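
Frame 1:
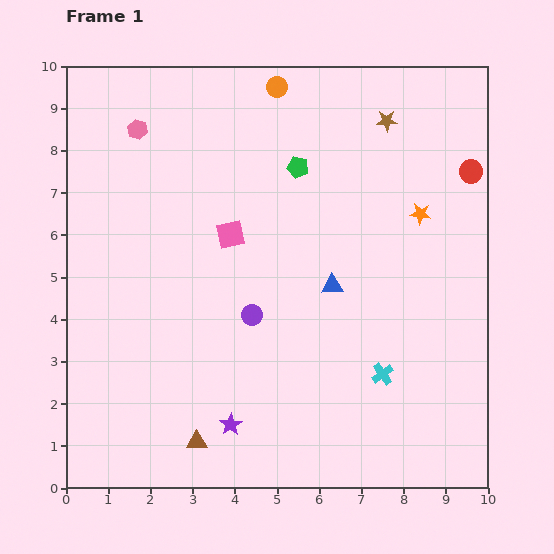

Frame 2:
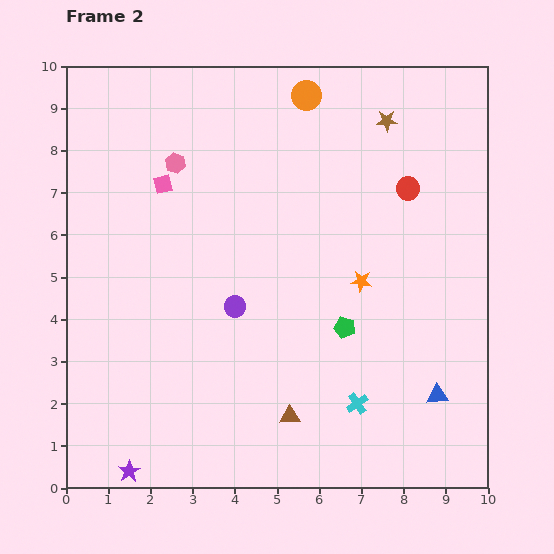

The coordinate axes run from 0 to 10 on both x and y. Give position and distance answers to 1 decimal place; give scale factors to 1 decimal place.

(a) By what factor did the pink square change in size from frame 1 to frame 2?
0.7×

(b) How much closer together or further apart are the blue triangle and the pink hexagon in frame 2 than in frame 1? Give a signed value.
+2.4

Distance in frame 1: 5.9. Distance in frame 2: 8.3.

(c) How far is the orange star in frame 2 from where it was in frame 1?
2.1

The orange star moved from (8.4, 6.5) to (7.0, 4.9), a distance of √(1.4² + 1.6²) ≈ 2.1.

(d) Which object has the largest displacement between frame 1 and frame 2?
the green pentagon

(moved 4.0; next 3.6)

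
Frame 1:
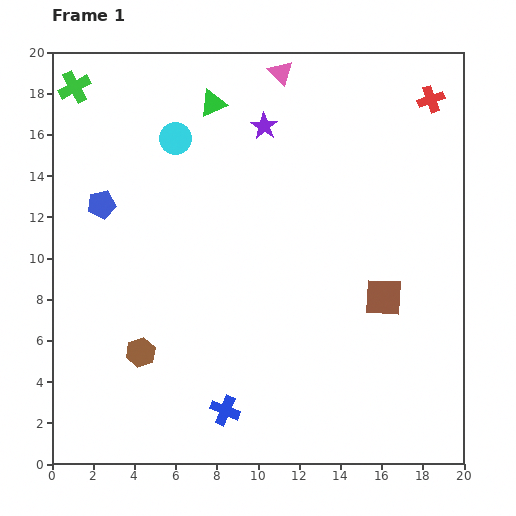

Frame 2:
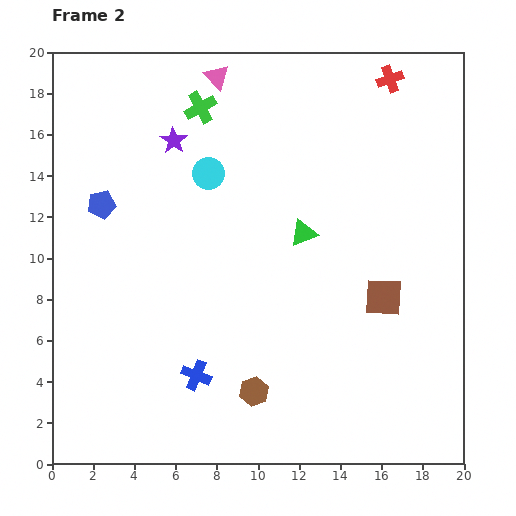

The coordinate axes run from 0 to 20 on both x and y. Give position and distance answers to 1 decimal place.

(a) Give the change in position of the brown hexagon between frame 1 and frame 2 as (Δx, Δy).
(5.5, -1.9)

The brown hexagon was at (4.3, 5.4) in frame 1 and (9.8, 3.5) in frame 2.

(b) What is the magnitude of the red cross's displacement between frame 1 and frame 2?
2.2

The red cross moved from (18.4, 17.7) to (16.4, 18.7), a distance of √(2.0² + 1.0²) ≈ 2.2.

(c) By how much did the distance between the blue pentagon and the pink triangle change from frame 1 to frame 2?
-2.4

Distance in frame 1: 10.8. Distance in frame 2: 8.4.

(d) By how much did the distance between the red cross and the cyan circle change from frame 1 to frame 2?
-2.6

Distance in frame 1: 12.5. Distance in frame 2: 9.9.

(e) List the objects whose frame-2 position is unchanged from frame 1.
the blue pentagon, the brown square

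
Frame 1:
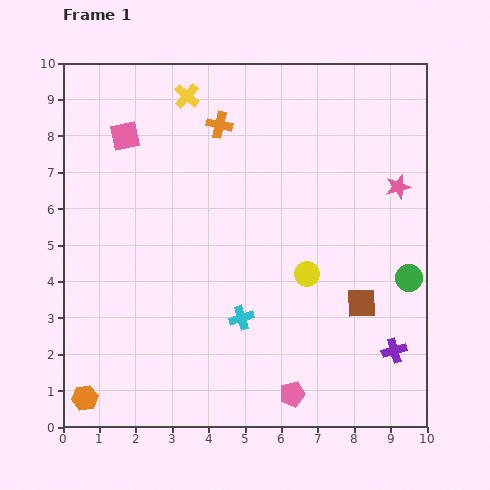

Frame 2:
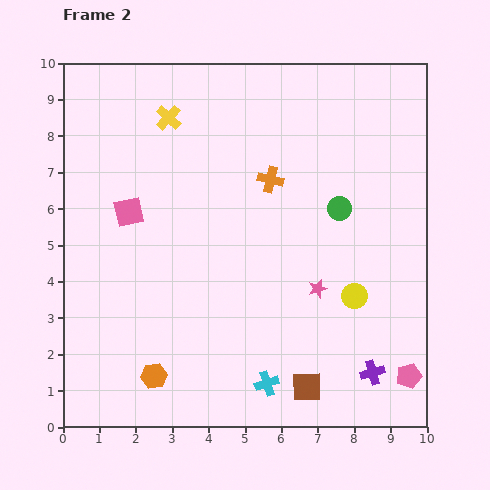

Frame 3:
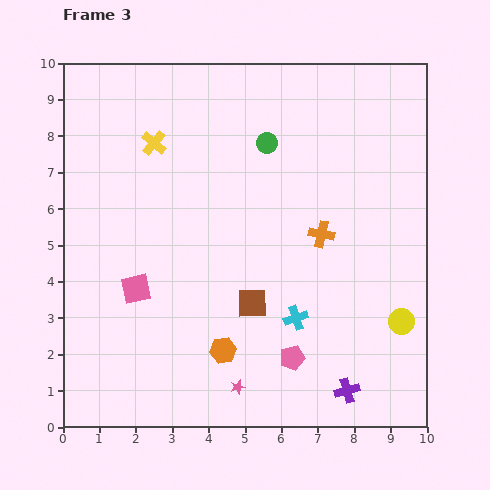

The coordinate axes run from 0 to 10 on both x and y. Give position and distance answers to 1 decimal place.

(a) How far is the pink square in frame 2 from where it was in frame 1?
2.1

The pink square moved from (1.7, 8.0) to (1.8, 5.9), a distance of √(0.1² + 2.1²) ≈ 2.1.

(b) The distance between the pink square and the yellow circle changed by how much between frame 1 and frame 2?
+0.3

Distance in frame 1: 6.3. Distance in frame 2: 6.6.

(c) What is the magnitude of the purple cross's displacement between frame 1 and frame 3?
1.7

The purple cross moved from (9.1, 2.1) to (7.8, 1.0), a distance of √(1.3² + 1.1²) ≈ 1.7.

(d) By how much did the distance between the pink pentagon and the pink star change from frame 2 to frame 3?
-1.8

Distance in frame 2: 3.5. Distance in frame 3: 1.7.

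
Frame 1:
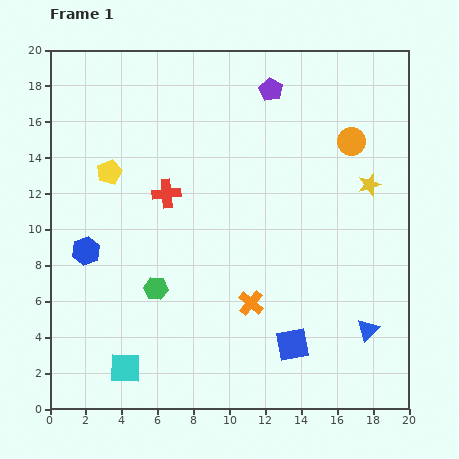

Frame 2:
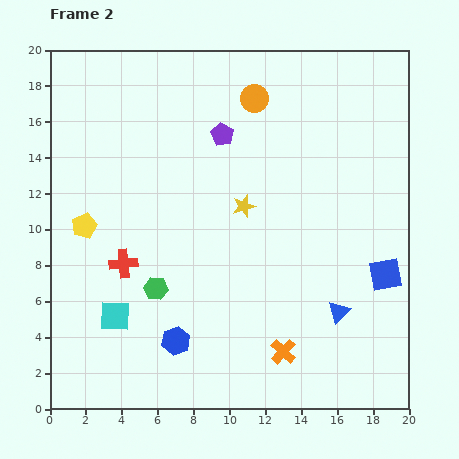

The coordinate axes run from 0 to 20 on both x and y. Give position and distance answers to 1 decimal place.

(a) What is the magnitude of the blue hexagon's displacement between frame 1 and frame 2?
7.1

The blue hexagon moved from (2.0, 8.8) to (7.0, 3.8), a distance of √(5.0² + 5.0²) ≈ 7.1.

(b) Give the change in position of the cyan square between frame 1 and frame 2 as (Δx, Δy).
(-0.6, 2.9)

The cyan square was at (4.2, 2.3) in frame 1 and (3.6, 5.2) in frame 2.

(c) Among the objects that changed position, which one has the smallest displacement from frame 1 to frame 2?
the blue triangle

(moved 1.9)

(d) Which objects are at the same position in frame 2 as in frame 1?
the green hexagon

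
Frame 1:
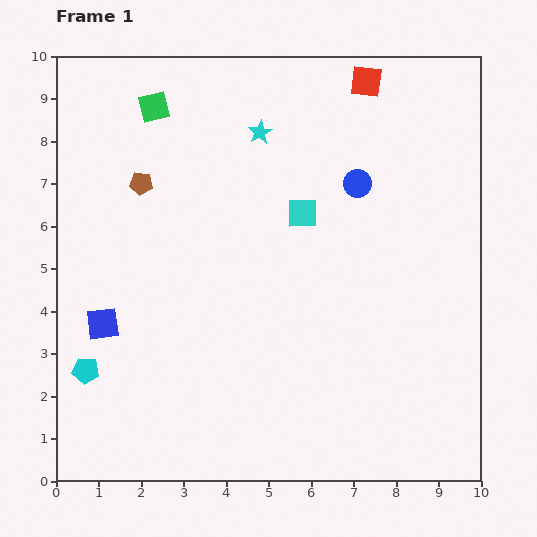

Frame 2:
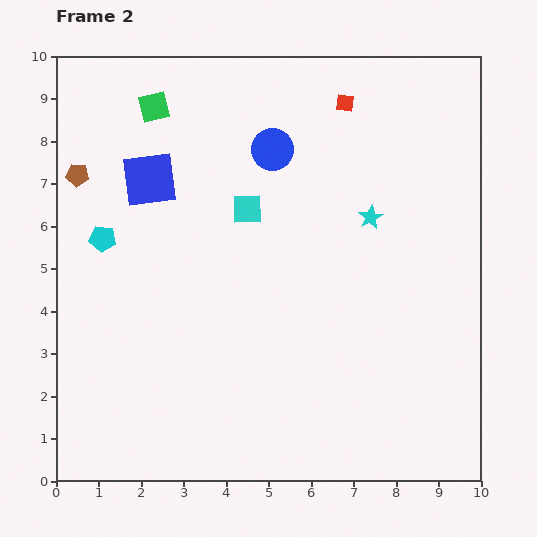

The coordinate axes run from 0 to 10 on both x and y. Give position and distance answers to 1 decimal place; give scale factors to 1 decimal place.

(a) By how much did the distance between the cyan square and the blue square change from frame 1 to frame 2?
-3.0

Distance in frame 1: 5.4. Distance in frame 2: 2.4.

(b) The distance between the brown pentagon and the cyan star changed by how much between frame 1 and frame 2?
+4.0

Distance in frame 1: 3.0. Distance in frame 2: 7.0.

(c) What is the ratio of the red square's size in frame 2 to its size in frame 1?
0.6×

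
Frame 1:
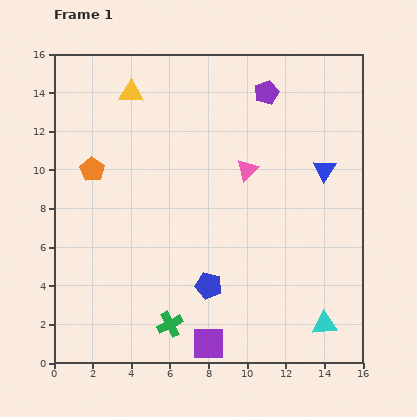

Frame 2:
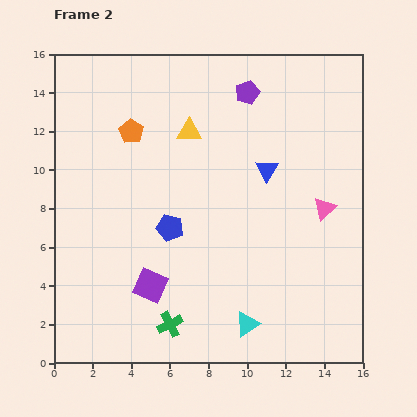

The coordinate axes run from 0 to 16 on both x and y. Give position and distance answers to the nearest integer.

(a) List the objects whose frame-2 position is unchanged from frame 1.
the green cross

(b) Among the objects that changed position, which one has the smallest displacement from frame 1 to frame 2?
the purple pentagon

(moved 1)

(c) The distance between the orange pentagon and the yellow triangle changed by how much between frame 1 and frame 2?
-1

Distance in frame 1: 4. Distance in frame 2: 3.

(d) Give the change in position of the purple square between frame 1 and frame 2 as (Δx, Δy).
(-3, 3)

The purple square was at (8, 1) in frame 1 and (5, 4) in frame 2.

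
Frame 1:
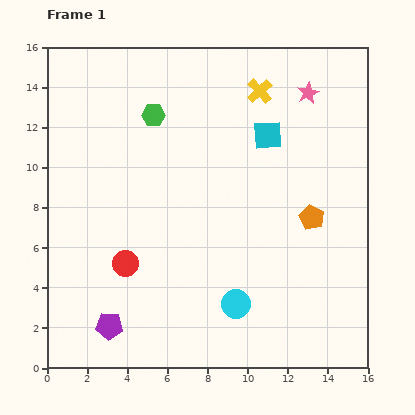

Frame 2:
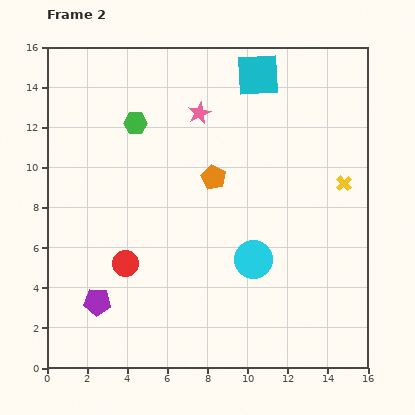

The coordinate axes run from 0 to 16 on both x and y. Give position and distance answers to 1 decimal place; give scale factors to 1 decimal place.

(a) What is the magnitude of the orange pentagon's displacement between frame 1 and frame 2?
5.3

The orange pentagon moved from (13.2, 7.5) to (8.3, 9.5), a distance of √(4.9² + 2.0²) ≈ 5.3.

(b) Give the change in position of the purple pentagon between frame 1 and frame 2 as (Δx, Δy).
(-0.6, 1.2)

The purple pentagon was at (3.1, 2.1) in frame 1 and (2.5, 3.3) in frame 2.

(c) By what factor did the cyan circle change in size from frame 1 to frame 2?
1.3×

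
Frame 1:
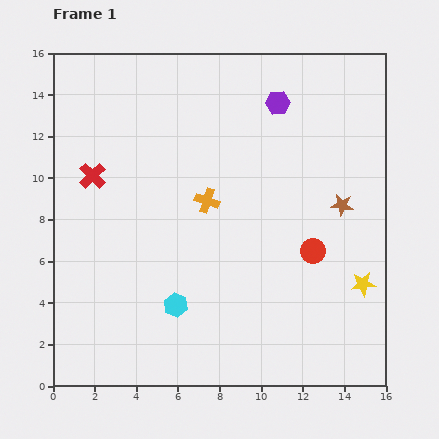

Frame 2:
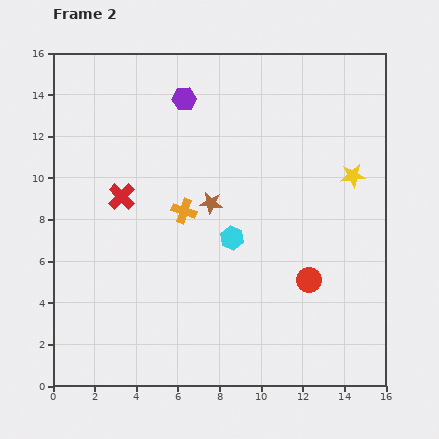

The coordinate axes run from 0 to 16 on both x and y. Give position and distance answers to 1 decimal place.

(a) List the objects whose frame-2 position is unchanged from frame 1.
none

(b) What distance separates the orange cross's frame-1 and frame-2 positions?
1.2

The orange cross moved from (7.4, 8.9) to (6.3, 8.4), a distance of √(1.1² + 0.5²) ≈ 1.2.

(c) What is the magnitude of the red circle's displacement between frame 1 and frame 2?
1.4

The red circle moved from (12.5, 6.5) to (12.3, 5.1), a distance of √(0.2² + 1.4²) ≈ 1.4.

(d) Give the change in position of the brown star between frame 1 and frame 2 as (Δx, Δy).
(-6.3, 0.1)

The brown star was at (13.9, 8.7) in frame 1 and (7.6, 8.8) in frame 2.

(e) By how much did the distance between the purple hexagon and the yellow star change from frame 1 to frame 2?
-0.7

Distance in frame 1: 9.6. Distance in frame 2: 8.9.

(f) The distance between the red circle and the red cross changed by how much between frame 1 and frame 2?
-1.4

Distance in frame 1: 11.2. Distance in frame 2: 9.8.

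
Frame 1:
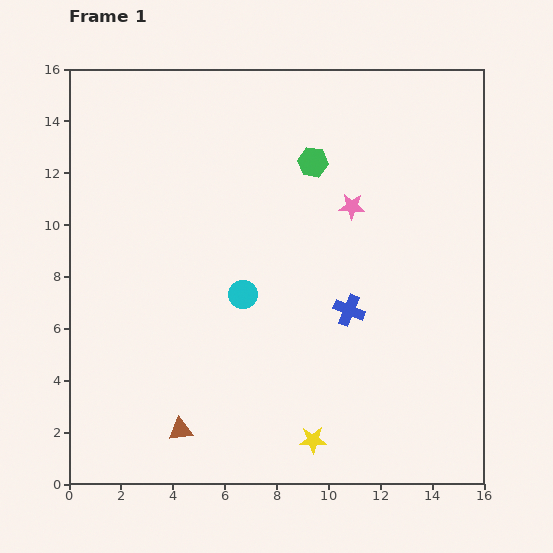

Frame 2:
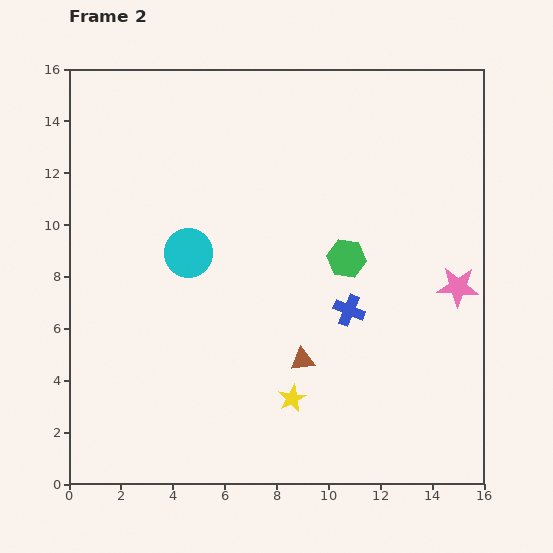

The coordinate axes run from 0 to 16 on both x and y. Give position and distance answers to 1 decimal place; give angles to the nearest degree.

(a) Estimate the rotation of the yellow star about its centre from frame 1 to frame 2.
26° counter-clockwise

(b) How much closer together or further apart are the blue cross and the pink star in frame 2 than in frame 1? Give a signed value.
+0.3

Distance in frame 1: 4.0. Distance in frame 2: 4.3.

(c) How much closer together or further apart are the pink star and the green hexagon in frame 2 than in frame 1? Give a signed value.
+2.1

Distance in frame 1: 2.3. Distance in frame 2: 4.4.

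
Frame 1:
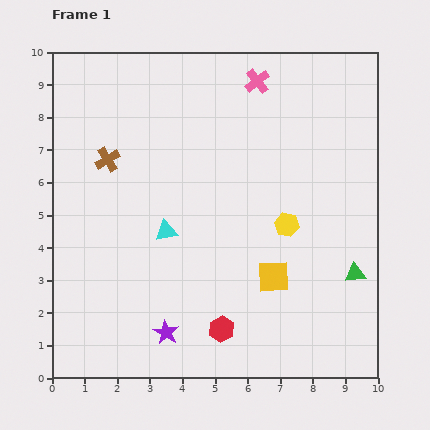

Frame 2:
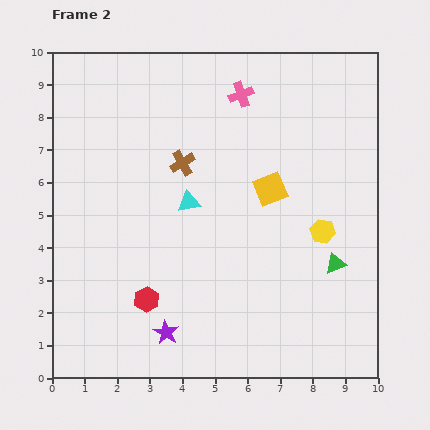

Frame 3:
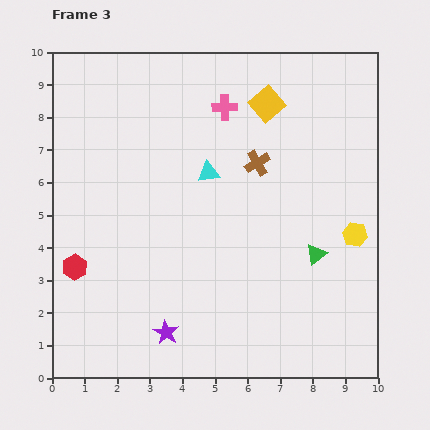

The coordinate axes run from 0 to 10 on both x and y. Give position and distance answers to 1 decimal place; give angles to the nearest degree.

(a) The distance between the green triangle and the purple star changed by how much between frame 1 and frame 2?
-0.5

Distance in frame 1: 6.1. Distance in frame 2: 5.6.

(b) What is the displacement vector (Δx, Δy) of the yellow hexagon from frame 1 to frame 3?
(2.1, -0.3)

The yellow hexagon was at (7.2, 4.7) in frame 1 and (9.3, 4.4) in frame 3.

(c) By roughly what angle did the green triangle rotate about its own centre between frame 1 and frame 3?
31° counter-clockwise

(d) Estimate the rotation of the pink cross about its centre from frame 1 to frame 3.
37° clockwise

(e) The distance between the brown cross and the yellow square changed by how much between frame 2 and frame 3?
-1.0

Distance in frame 2: 2.8. Distance in frame 3: 1.8.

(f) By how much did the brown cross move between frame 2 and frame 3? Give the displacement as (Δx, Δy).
(2.3, 0.0)

The brown cross was at (4.0, 6.6) in frame 2 and (6.3, 6.6) in frame 3.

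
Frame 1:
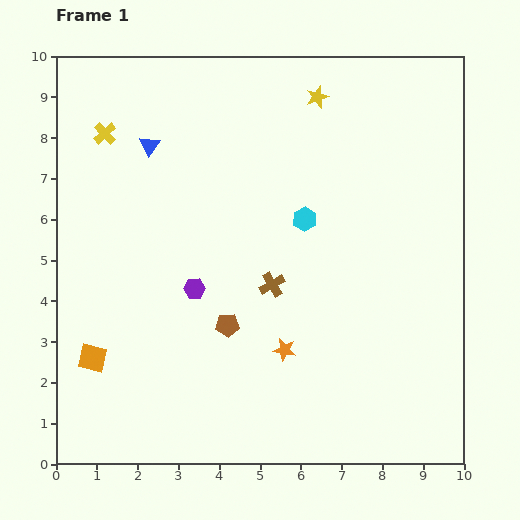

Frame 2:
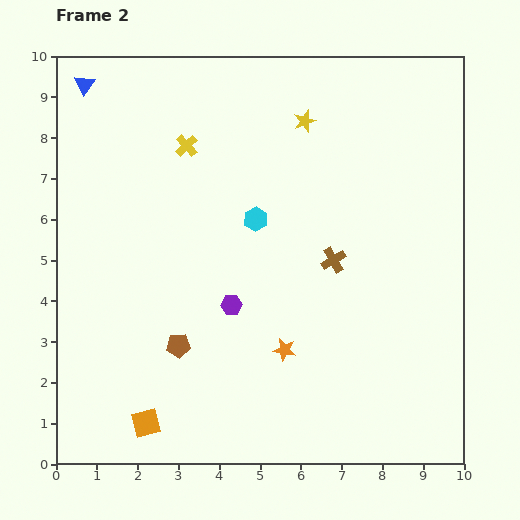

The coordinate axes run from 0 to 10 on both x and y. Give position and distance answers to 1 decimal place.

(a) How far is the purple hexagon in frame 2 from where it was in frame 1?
1.0

The purple hexagon moved from (3.4, 4.3) to (4.3, 3.9), a distance of √(0.9² + 0.4²) ≈ 1.0.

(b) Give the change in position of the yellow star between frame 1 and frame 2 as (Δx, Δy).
(-0.3, -0.6)

The yellow star was at (6.4, 9.0) in frame 1 and (6.1, 8.4) in frame 2.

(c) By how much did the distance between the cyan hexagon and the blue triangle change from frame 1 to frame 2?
+1.1

Distance in frame 1: 4.2. Distance in frame 2: 5.3.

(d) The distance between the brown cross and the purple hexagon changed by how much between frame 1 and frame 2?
+0.8

Distance in frame 1: 1.9. Distance in frame 2: 2.7.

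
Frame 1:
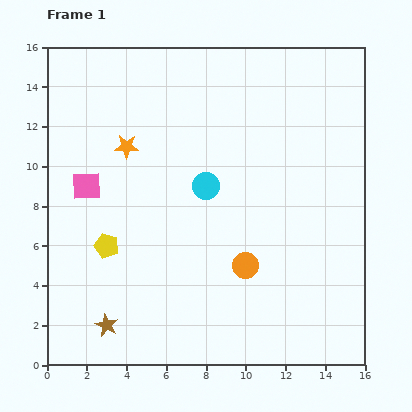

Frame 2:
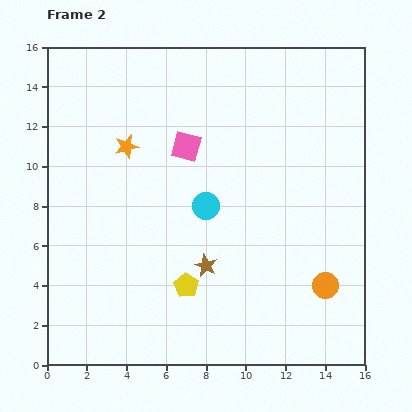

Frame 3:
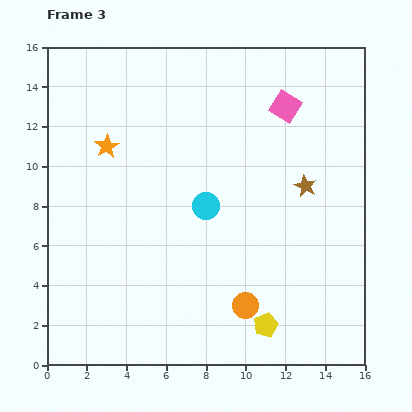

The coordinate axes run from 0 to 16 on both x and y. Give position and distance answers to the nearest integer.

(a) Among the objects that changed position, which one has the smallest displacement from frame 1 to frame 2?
the cyan circle

(moved 1)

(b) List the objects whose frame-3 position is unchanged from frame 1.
none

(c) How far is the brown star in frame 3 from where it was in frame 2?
6

The brown star moved from (8, 5) to (13, 9), a distance of √(5² + 4²) ≈ 6.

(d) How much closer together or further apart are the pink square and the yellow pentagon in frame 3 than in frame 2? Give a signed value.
+4

Distance in frame 2: 7. Distance in frame 3: 11.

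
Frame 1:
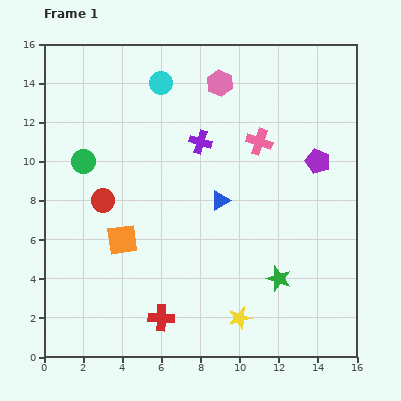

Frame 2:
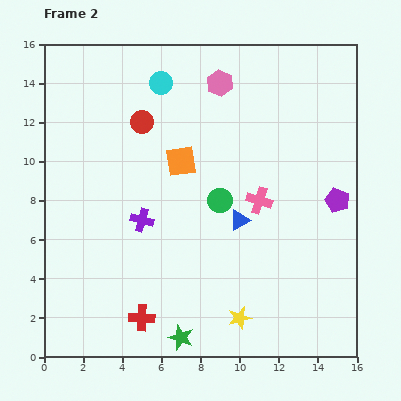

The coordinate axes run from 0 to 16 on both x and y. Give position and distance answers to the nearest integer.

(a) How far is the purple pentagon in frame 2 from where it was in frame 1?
2

The purple pentagon moved from (14, 10) to (15, 8), a distance of √(1² + 2²) ≈ 2.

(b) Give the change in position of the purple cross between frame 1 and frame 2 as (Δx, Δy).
(-3, -4)

The purple cross was at (8, 11) in frame 1 and (5, 7) in frame 2.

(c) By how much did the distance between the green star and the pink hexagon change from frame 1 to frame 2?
+3

Distance in frame 1: 10. Distance in frame 2: 13.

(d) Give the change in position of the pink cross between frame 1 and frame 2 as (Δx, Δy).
(0, -3)

The pink cross was at (11, 11) in frame 1 and (11, 8) in frame 2.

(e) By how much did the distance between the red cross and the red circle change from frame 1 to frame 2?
+3

Distance in frame 1: 7. Distance in frame 2: 10.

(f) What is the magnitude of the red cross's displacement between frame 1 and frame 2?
1

The red cross moved from (6, 2) to (5, 2), a distance of √(1² + 0²) ≈ 1.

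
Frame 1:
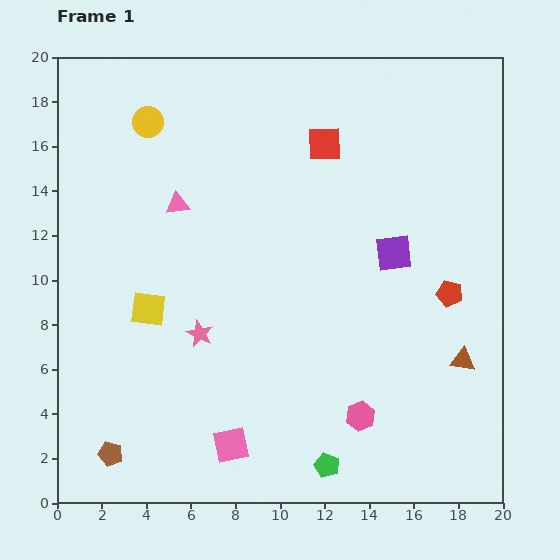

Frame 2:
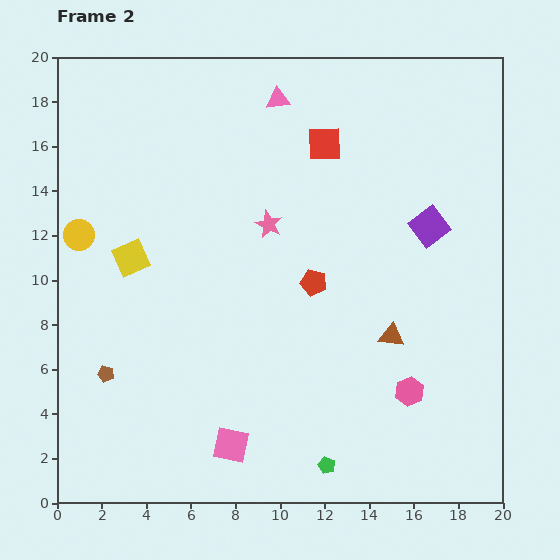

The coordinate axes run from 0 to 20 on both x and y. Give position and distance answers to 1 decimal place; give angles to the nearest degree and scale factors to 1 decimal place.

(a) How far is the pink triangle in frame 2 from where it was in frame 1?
6.5

The pink triangle moved from (5.4, 13.4) to (9.9, 18.1), a distance of √(4.5² + 4.7²) ≈ 6.5.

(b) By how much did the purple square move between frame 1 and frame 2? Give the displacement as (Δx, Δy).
(1.6, 1.2)

The purple square was at (15.1, 11.2) in frame 1 and (16.7, 12.4) in frame 2.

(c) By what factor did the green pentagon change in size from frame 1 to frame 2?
0.7×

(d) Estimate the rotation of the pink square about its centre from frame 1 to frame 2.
24° clockwise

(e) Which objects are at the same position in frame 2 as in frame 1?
the red square, the pink square, the green pentagon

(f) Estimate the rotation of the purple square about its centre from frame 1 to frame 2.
30° counter-clockwise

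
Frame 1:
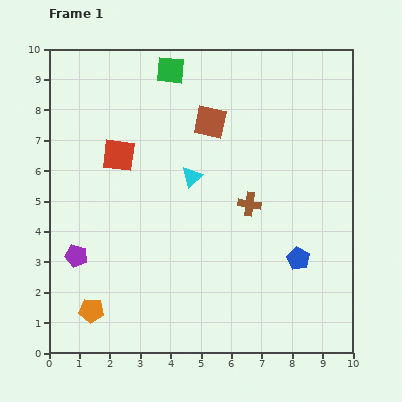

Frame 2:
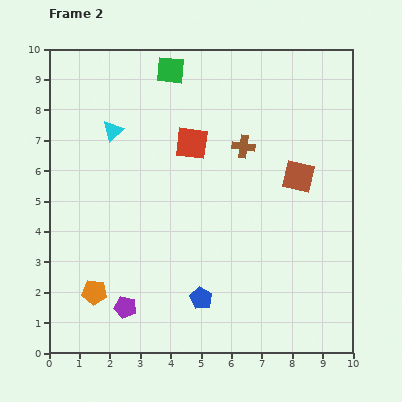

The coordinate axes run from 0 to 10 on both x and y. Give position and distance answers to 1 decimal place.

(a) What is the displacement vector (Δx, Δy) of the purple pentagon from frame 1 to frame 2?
(1.6, -1.7)

The purple pentagon was at (0.9, 3.2) in frame 1 and (2.5, 1.5) in frame 2.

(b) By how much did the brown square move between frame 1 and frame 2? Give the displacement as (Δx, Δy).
(2.9, -1.8)

The brown square was at (5.3, 7.6) in frame 1 and (8.2, 5.8) in frame 2.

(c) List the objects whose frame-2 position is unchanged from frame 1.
the green square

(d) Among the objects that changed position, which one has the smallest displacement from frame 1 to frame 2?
the orange pentagon

(moved 0.6)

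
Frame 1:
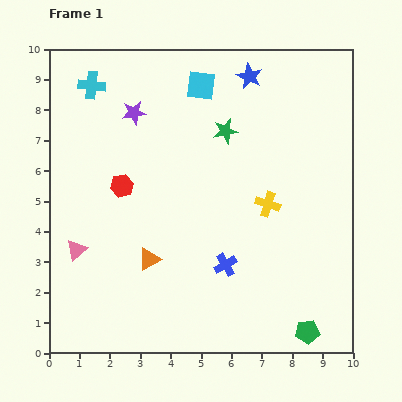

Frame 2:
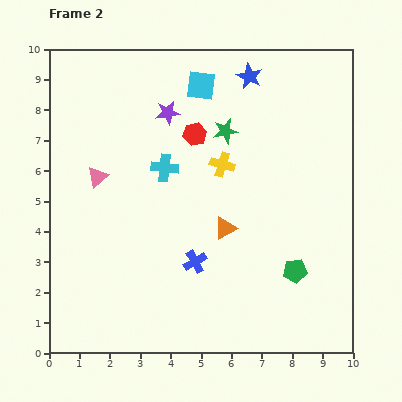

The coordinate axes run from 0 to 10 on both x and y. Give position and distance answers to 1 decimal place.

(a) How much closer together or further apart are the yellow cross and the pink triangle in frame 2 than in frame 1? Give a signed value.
-2.4

Distance in frame 1: 6.5. Distance in frame 2: 4.1.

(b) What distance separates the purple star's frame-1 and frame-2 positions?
1.1

The purple star moved from (2.8, 7.9) to (3.9, 7.9), a distance of √(1.1² + 0.0²) ≈ 1.1.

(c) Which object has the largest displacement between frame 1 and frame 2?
the cyan cross

(moved 3.6; next 2.9)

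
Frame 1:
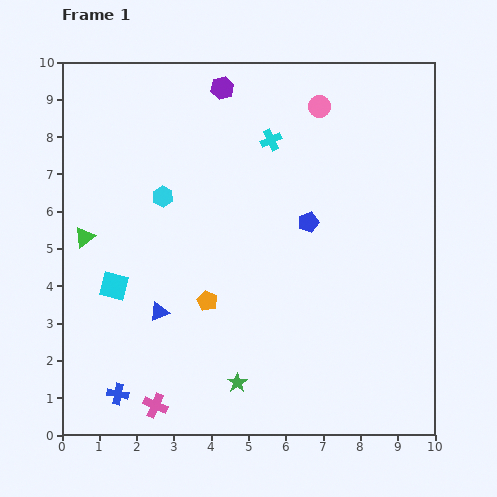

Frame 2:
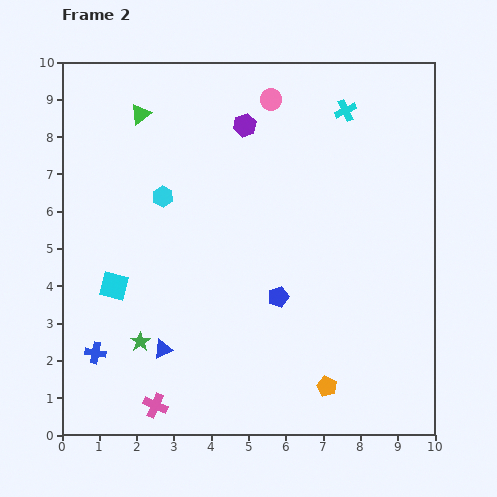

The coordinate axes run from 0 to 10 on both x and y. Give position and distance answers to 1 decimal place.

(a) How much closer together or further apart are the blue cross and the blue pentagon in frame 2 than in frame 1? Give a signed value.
-1.8

Distance in frame 1: 6.9. Distance in frame 2: 5.1.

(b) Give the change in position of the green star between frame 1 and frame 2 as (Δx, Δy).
(-2.6, 1.1)

The green star was at (4.7, 1.4) in frame 1 and (2.1, 2.5) in frame 2.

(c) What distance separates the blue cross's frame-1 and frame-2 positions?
1.3

The blue cross moved from (1.5, 1.1) to (0.9, 2.2), a distance of √(0.6² + 1.1²) ≈ 1.3.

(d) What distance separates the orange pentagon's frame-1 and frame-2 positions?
3.9

The orange pentagon moved from (3.9, 3.6) to (7.1, 1.3), a distance of √(3.2² + 2.3²) ≈ 3.9.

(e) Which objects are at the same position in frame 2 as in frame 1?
the cyan square, the pink cross, the cyan hexagon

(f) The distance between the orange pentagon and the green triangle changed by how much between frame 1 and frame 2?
+5.1

Distance in frame 1: 3.7. Distance in frame 2: 8.8.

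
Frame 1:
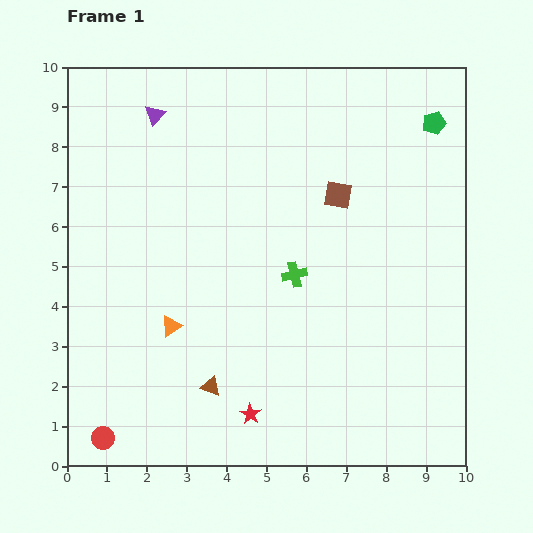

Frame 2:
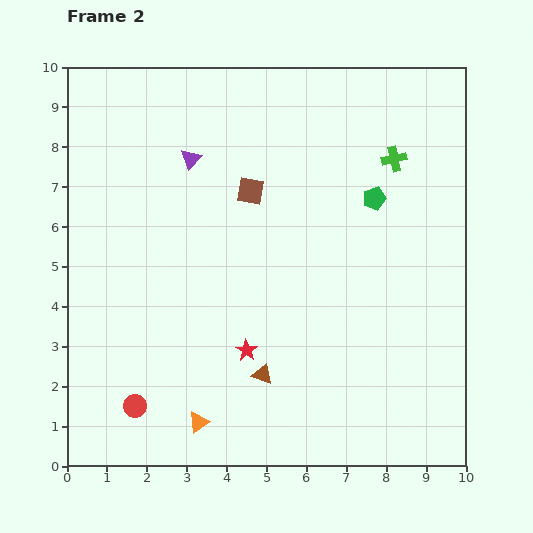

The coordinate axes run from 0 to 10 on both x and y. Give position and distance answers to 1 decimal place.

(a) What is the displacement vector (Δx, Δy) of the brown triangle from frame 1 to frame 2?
(1.3, 0.3)

The brown triangle was at (3.6, 2.0) in frame 1 and (4.9, 2.3) in frame 2.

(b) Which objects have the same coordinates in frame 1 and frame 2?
none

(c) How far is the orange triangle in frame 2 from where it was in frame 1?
2.5

The orange triangle moved from (2.6, 3.5) to (3.3, 1.1), a distance of √(0.7² + 2.4²) ≈ 2.5.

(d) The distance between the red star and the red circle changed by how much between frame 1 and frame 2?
-0.6

Distance in frame 1: 3.7. Distance in frame 2: 3.1.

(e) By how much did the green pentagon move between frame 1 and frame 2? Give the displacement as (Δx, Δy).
(-1.5, -1.9)

The green pentagon was at (9.2, 8.6) in frame 1 and (7.7, 6.7) in frame 2.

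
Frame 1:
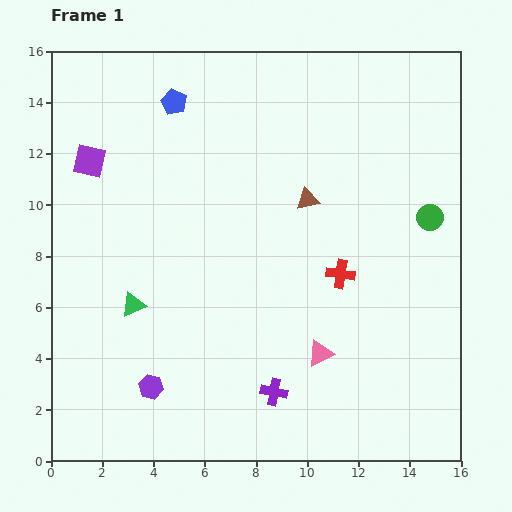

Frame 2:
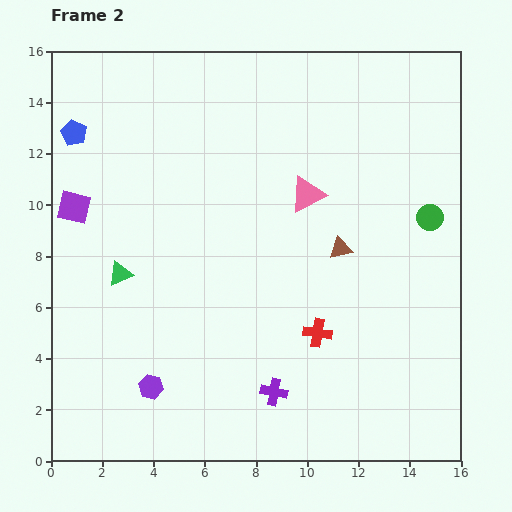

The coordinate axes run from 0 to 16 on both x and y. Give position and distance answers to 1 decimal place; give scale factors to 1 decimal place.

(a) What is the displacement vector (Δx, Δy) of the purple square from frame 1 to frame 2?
(-0.6, -1.8)

The purple square was at (1.5, 11.7) in frame 1 and (0.9, 9.9) in frame 2.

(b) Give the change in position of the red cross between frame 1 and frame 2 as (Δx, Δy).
(-0.9, -2.3)

The red cross was at (11.3, 7.3) in frame 1 and (10.4, 5.0) in frame 2.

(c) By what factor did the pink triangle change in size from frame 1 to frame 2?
1.4×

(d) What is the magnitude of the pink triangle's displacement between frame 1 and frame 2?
6.2

The pink triangle moved from (10.5, 4.2) to (10.0, 10.4), a distance of √(0.5² + 6.2²) ≈ 6.2.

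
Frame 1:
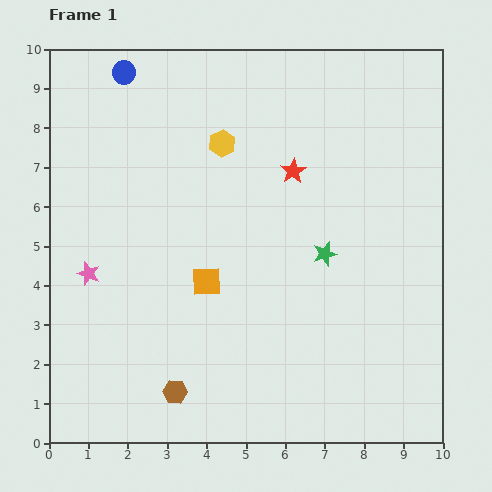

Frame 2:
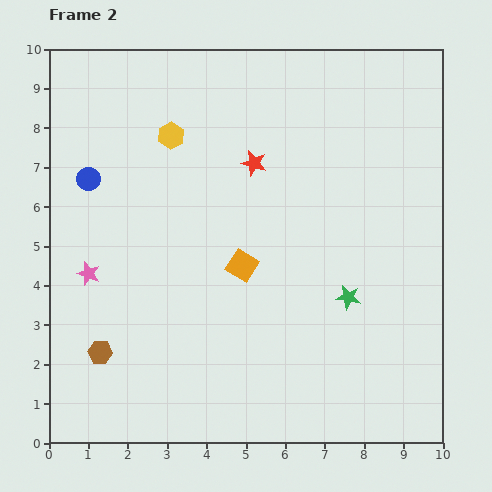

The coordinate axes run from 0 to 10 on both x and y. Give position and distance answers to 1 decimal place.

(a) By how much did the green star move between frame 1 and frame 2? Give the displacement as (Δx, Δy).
(0.6, -1.1)

The green star was at (7.0, 4.8) in frame 1 and (7.6, 3.7) in frame 2.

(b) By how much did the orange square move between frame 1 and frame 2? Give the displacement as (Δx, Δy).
(0.9, 0.4)

The orange square was at (4.0, 4.1) in frame 1 and (4.9, 4.5) in frame 2.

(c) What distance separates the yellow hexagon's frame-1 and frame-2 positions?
1.3

The yellow hexagon moved from (4.4, 7.6) to (3.1, 7.8), a distance of √(1.3² + 0.2²) ≈ 1.3.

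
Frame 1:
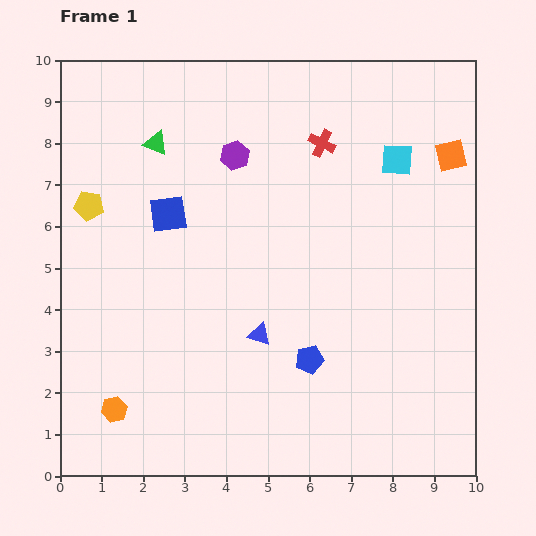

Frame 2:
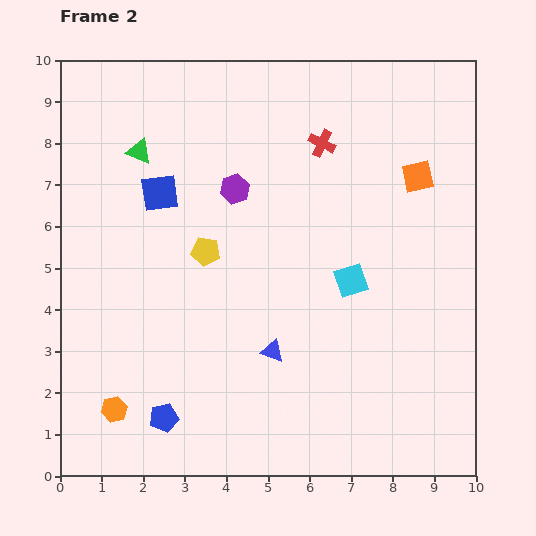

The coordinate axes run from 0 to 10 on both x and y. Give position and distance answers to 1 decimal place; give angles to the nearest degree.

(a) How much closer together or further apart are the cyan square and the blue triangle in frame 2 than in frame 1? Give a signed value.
-2.8

Distance in frame 1: 5.3. Distance in frame 2: 2.5.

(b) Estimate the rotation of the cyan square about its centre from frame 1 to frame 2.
21° counter-clockwise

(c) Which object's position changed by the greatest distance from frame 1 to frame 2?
the blue pentagon

(moved 3.8; next 3.1)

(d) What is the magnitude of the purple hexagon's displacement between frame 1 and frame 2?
0.8

The purple hexagon moved from (4.2, 7.7) to (4.2, 6.9), a distance of √(0.0² + 0.8²) ≈ 0.8.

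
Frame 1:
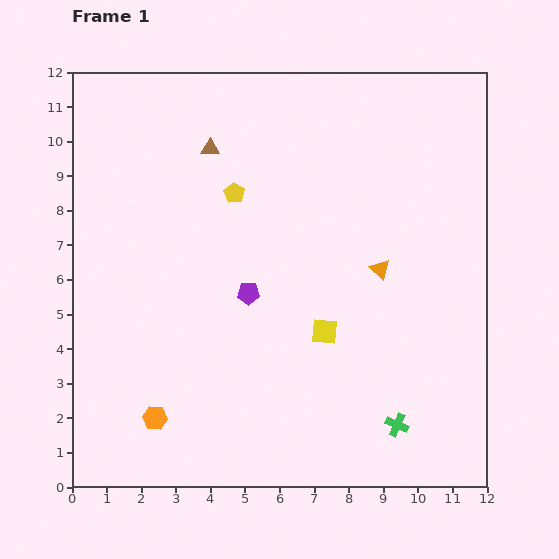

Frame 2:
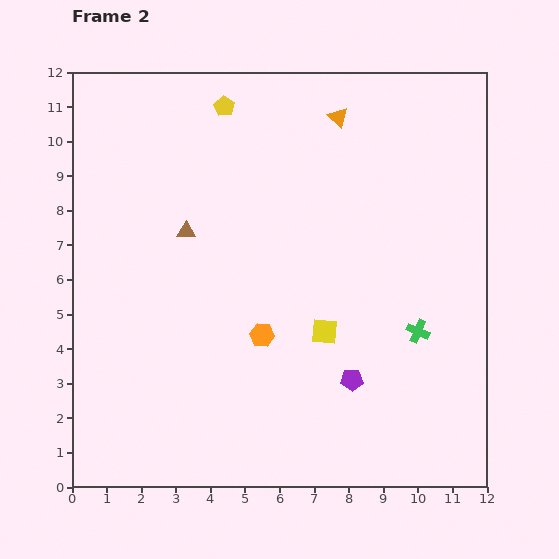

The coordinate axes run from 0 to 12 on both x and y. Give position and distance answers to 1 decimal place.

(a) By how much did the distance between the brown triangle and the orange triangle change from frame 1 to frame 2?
-0.5

Distance in frame 1: 6.0. Distance in frame 2: 5.5.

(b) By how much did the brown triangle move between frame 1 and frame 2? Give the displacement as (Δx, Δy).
(-0.7, -2.4)

The brown triangle was at (4.0, 9.8) in frame 1 and (3.3, 7.4) in frame 2.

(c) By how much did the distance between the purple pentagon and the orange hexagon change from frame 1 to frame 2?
-1.6

Distance in frame 1: 4.5. Distance in frame 2: 2.9.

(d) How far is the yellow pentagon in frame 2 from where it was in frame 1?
2.5

The yellow pentagon moved from (4.7, 8.5) to (4.4, 11.0), a distance of √(0.3² + 2.5²) ≈ 2.5.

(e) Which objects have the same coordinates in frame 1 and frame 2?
the yellow square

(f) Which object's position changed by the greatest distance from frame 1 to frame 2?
the orange triangle

(moved 4.6; next 3.9)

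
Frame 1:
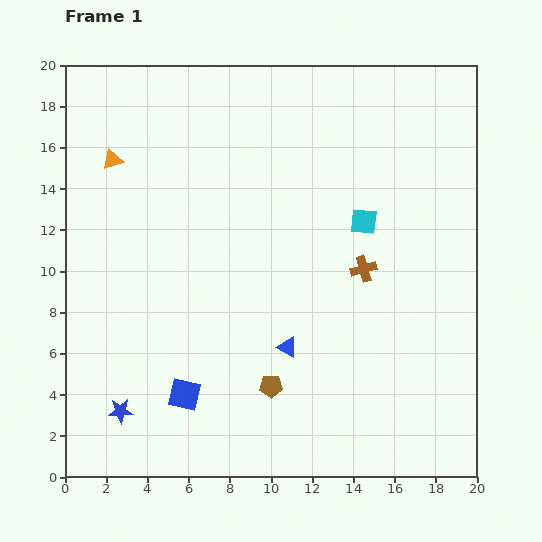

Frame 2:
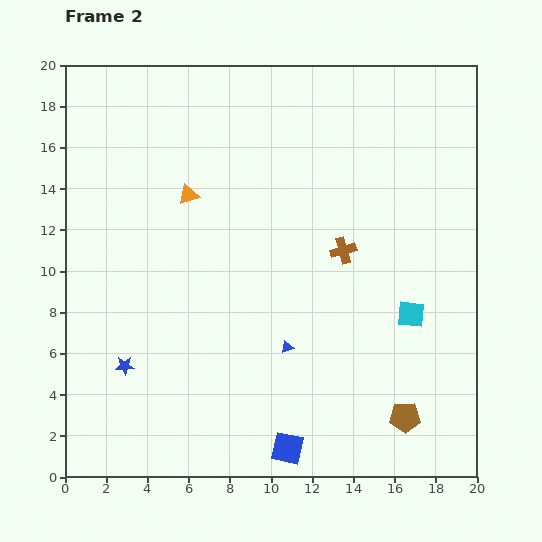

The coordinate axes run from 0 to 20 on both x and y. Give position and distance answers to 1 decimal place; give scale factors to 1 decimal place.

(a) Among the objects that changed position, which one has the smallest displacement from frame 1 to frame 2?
the brown cross

(moved 1.3)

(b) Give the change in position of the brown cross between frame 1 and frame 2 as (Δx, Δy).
(-1.0, 0.9)

The brown cross was at (14.5, 10.1) in frame 1 and (13.5, 11.0) in frame 2.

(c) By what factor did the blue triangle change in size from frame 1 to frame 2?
0.6×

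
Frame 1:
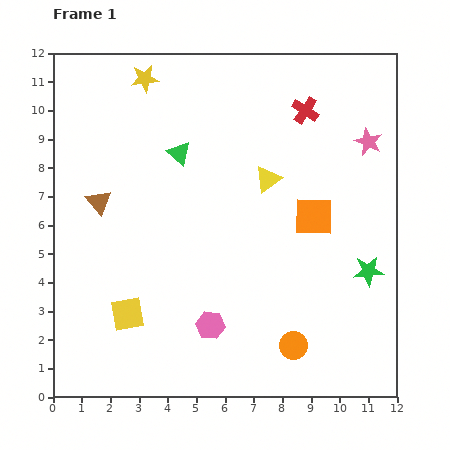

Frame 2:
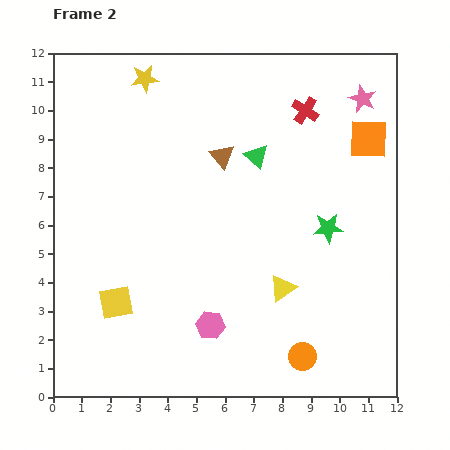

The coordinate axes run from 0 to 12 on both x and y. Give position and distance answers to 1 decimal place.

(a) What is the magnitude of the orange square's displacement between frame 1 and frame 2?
3.3

The orange square moved from (9.1, 6.3) to (11.0, 9.0), a distance of √(1.9² + 2.7²) ≈ 3.3.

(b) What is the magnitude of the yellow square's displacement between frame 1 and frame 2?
0.6

The yellow square moved from (2.6, 2.9) to (2.2, 3.3), a distance of √(0.4² + 0.4²) ≈ 0.6.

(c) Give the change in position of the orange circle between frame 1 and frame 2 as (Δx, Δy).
(0.3, -0.4)

The orange circle was at (8.4, 1.8) in frame 1 and (8.7, 1.4) in frame 2.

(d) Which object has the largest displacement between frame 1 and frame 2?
the brown triangle

(moved 4.6; next 3.8)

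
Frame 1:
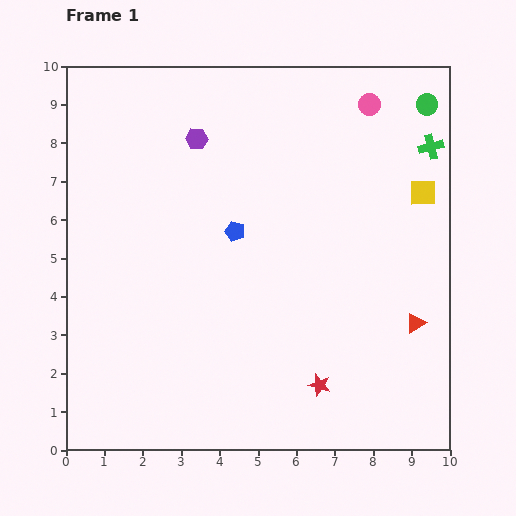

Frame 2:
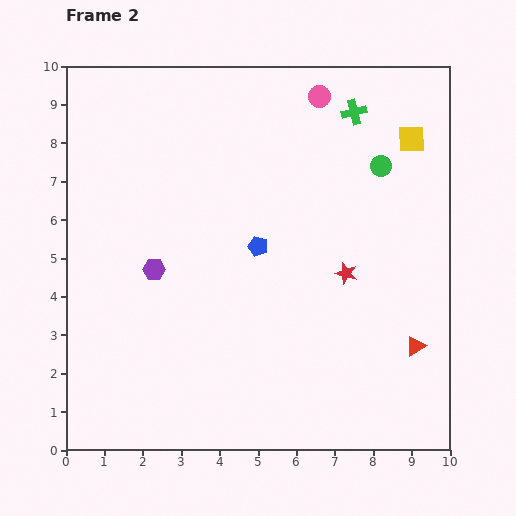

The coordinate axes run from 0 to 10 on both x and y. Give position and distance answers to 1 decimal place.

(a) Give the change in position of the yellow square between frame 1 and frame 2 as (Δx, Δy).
(-0.3, 1.4)

The yellow square was at (9.3, 6.7) in frame 1 and (9.0, 8.1) in frame 2.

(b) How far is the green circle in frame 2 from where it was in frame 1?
2.0

The green circle moved from (9.4, 9.0) to (8.2, 7.4), a distance of √(1.2² + 1.6²) ≈ 2.0.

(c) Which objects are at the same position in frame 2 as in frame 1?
none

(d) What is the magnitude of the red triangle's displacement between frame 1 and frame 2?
0.6

The red triangle moved from (9.1, 3.3) to (9.1, 2.7), a distance of √(0.0² + 0.6²) ≈ 0.6.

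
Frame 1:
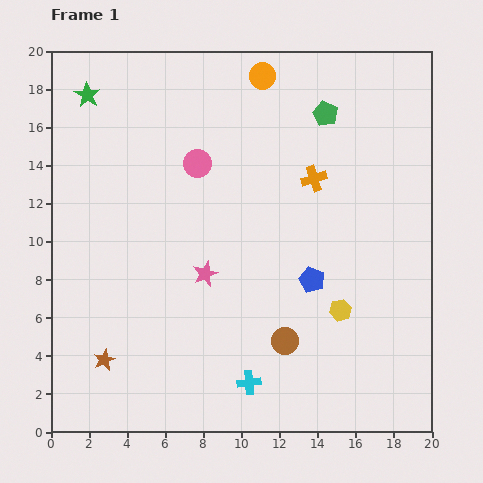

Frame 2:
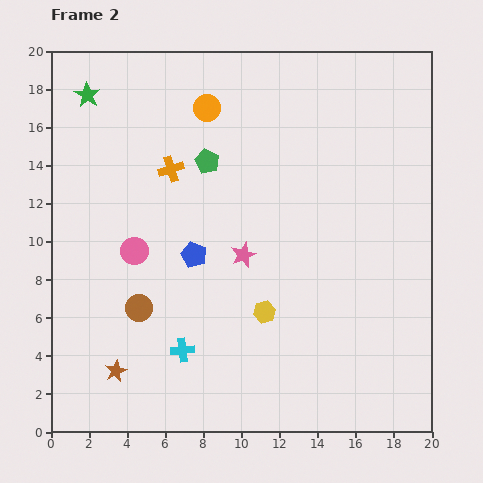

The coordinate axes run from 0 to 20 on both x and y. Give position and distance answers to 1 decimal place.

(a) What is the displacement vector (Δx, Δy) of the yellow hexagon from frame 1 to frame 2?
(-4.0, -0.1)

The yellow hexagon was at (15.2, 6.4) in frame 1 and (11.2, 6.3) in frame 2.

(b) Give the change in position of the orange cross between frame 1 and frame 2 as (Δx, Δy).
(-7.5, 0.5)

The orange cross was at (13.8, 13.3) in frame 1 and (6.3, 13.8) in frame 2.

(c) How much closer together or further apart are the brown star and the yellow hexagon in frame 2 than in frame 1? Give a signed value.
-4.3

Distance in frame 1: 12.7. Distance in frame 2: 8.4.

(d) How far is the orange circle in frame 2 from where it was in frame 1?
3.4

The orange circle moved from (11.1, 18.7) to (8.2, 17.0), a distance of √(2.9² + 1.7²) ≈ 3.4.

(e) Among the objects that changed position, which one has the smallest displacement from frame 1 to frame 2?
the brown star

(moved 0.8)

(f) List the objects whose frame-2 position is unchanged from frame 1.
the green star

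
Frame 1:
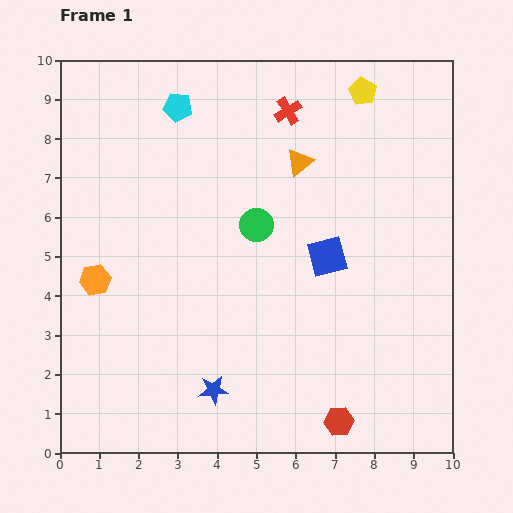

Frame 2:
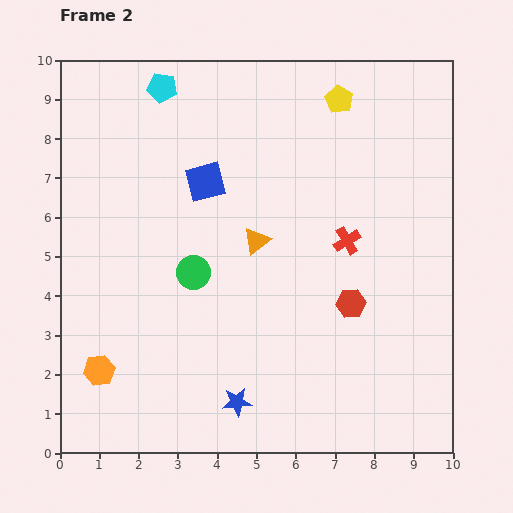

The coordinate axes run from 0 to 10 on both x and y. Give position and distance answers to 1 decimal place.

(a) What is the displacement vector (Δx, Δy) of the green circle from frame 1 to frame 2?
(-1.6, -1.2)

The green circle was at (5.0, 5.8) in frame 1 and (3.4, 4.6) in frame 2.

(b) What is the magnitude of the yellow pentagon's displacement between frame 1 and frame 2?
0.6

The yellow pentagon moved from (7.7, 9.2) to (7.1, 9.0), a distance of √(0.6² + 0.2²) ≈ 0.6.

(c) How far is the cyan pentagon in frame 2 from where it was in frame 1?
0.6

The cyan pentagon moved from (3.0, 8.8) to (2.6, 9.3), a distance of √(0.4² + 0.5²) ≈ 0.6.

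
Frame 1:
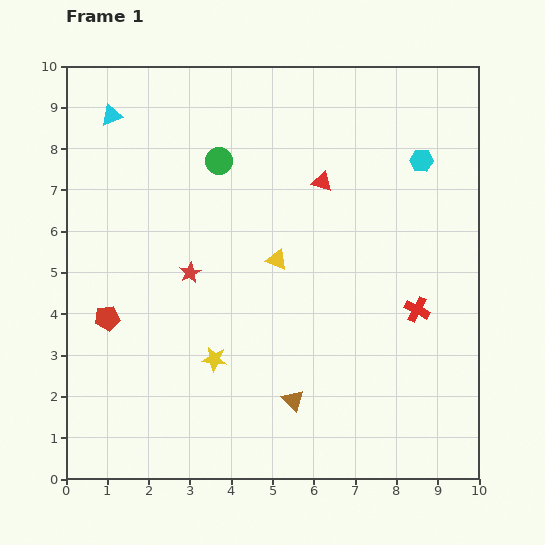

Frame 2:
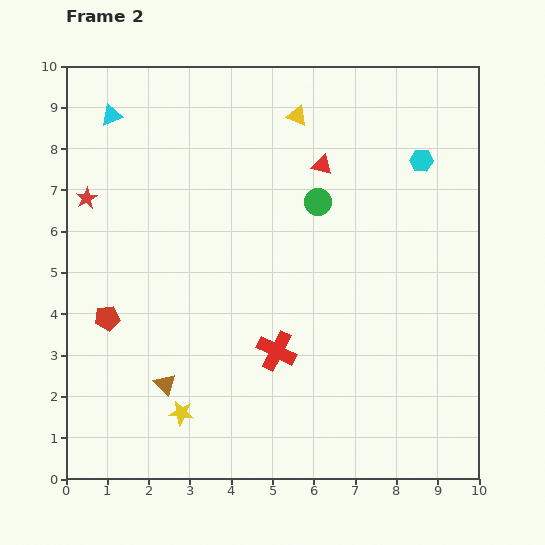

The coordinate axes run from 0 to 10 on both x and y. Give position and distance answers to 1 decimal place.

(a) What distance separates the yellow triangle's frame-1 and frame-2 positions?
3.5

The yellow triangle moved from (5.1, 5.3) to (5.6, 8.8), a distance of √(0.5² + 3.5²) ≈ 3.5.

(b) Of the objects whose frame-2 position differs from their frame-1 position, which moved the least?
the red triangle

(moved 0.4)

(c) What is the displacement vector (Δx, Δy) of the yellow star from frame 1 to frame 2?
(-0.8, -1.3)

The yellow star was at (3.6, 2.9) in frame 1 and (2.8, 1.6) in frame 2.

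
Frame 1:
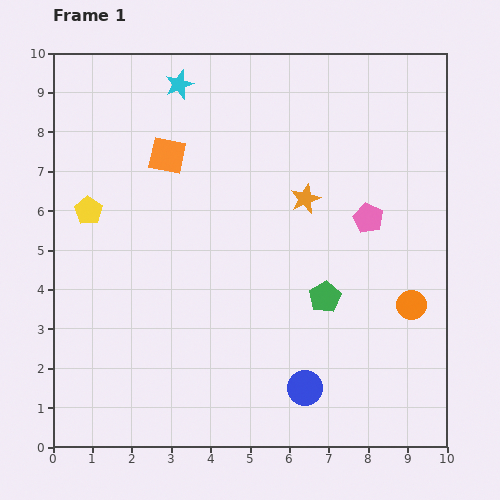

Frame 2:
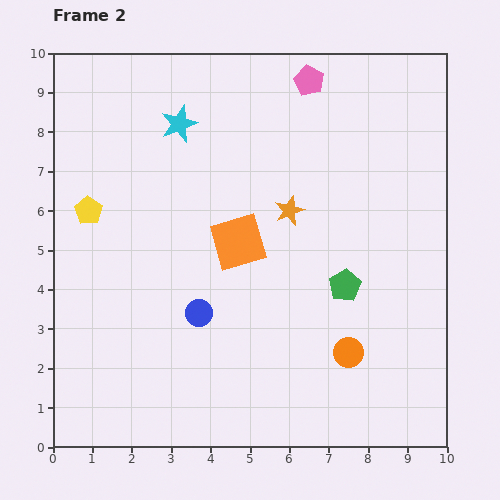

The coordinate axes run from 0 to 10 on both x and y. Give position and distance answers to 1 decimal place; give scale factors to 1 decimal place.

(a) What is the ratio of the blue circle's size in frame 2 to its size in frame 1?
0.8×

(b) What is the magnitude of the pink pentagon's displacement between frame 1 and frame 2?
3.8

The pink pentagon moved from (8.0, 5.8) to (6.5, 9.3), a distance of √(1.5² + 3.5²) ≈ 3.8.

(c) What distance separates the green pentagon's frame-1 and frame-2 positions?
0.6

The green pentagon moved from (6.9, 3.8) to (7.4, 4.1), a distance of √(0.5² + 0.3²) ≈ 0.6.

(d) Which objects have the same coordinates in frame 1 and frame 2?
the yellow pentagon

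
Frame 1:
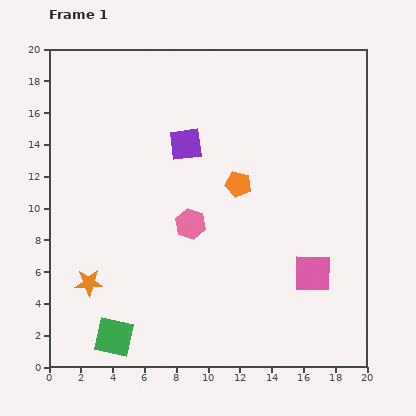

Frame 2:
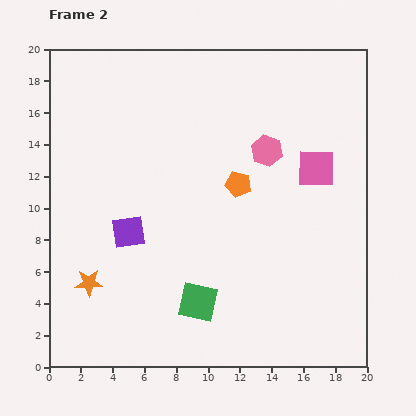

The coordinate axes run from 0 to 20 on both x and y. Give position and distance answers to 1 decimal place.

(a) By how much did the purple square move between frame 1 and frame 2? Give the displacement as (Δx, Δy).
(-3.6, -5.5)

The purple square was at (8.6, 14.0) in frame 1 and (5.0, 8.5) in frame 2.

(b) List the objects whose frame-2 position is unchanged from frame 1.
the orange pentagon, the orange star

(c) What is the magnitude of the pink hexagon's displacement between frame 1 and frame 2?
6.6

The pink hexagon moved from (8.9, 9.0) to (13.7, 13.6), a distance of √(4.8² + 4.6²) ≈ 6.6.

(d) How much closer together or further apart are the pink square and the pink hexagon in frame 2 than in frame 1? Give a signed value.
-5.0

Distance in frame 1: 8.3. Distance in frame 2: 3.3.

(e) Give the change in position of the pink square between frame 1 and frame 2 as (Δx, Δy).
(0.2, 6.6)

The pink square was at (16.6, 5.9) in frame 1 and (16.8, 12.5) in frame 2.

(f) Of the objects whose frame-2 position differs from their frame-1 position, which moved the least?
the green square

(moved 5.7)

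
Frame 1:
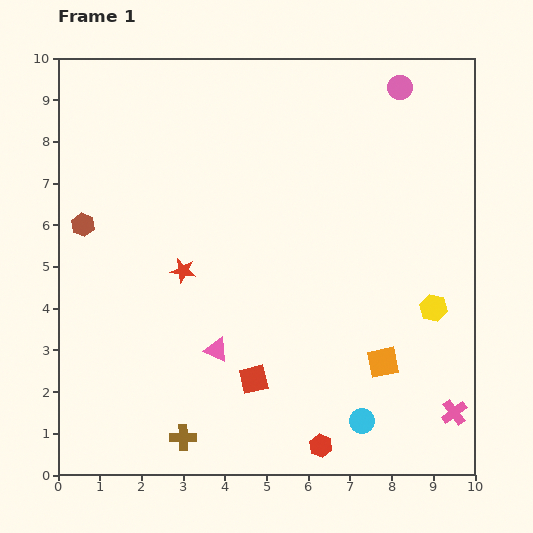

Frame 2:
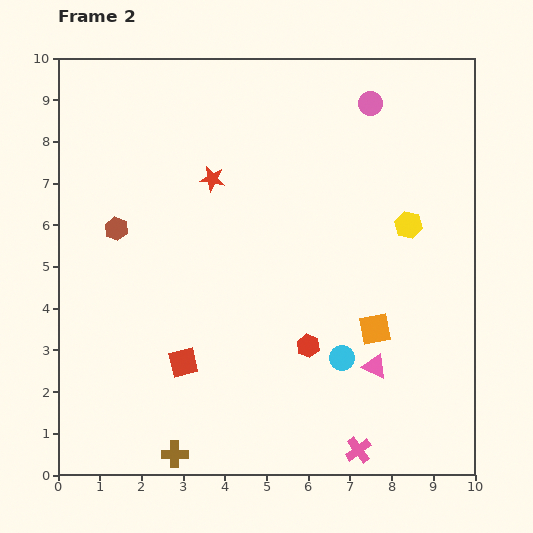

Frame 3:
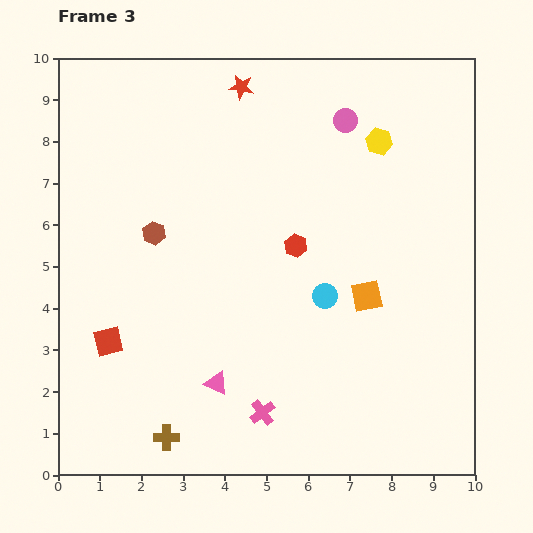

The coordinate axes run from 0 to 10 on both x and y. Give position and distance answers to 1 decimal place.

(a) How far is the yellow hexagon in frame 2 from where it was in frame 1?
2.1

The yellow hexagon moved from (9.0, 4.0) to (8.4, 6.0), a distance of √(0.6² + 2.0²) ≈ 2.1.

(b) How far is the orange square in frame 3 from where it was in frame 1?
1.6

The orange square moved from (7.8, 2.7) to (7.4, 4.3), a distance of √(0.4² + 1.6²) ≈ 1.6.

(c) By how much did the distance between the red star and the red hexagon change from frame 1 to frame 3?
-1.3

Distance in frame 1: 5.3. Distance in frame 3: 4.0.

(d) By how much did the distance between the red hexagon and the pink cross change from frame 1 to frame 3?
+0.8

Distance in frame 1: 3.3. Distance in frame 3: 4.1.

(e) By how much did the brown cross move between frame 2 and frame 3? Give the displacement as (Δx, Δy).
(-0.2, 0.4)

The brown cross was at (2.8, 0.5) in frame 2 and (2.6, 0.9) in frame 3.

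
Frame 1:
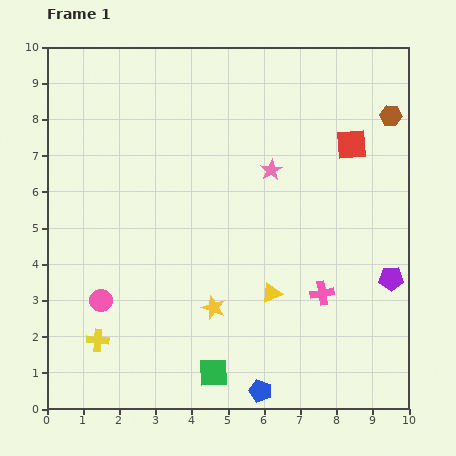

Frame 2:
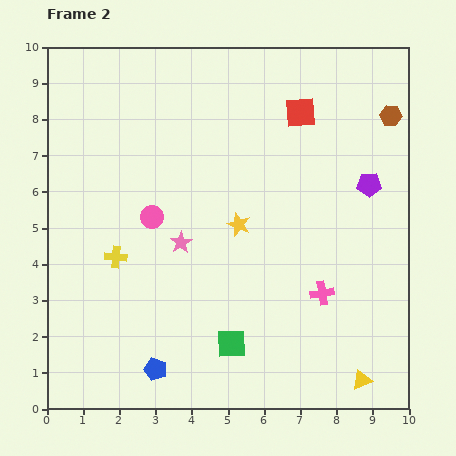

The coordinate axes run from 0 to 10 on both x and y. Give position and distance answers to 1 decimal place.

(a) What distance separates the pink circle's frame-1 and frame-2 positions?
2.7

The pink circle moved from (1.5, 3.0) to (2.9, 5.3), a distance of √(1.4² + 2.3²) ≈ 2.7.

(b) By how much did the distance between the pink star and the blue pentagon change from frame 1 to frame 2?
-2.5

Distance in frame 1: 6.1. Distance in frame 2: 3.6.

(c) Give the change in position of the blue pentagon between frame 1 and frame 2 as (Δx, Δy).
(-2.9, 0.6)

The blue pentagon was at (5.9, 0.5) in frame 1 and (3.0, 1.1) in frame 2.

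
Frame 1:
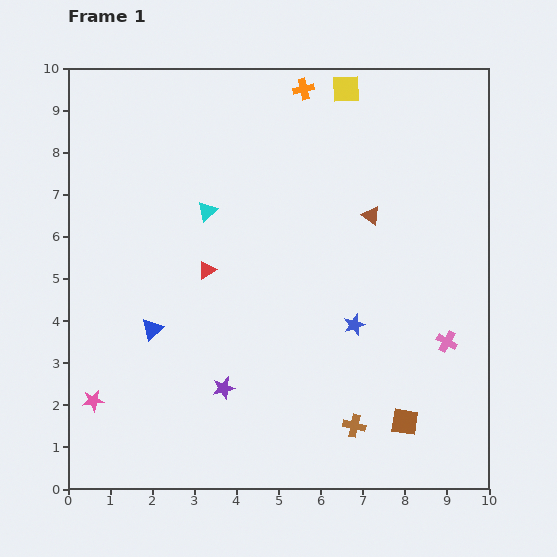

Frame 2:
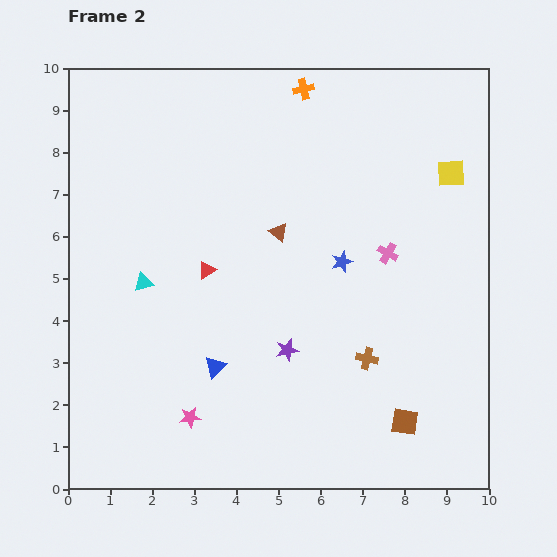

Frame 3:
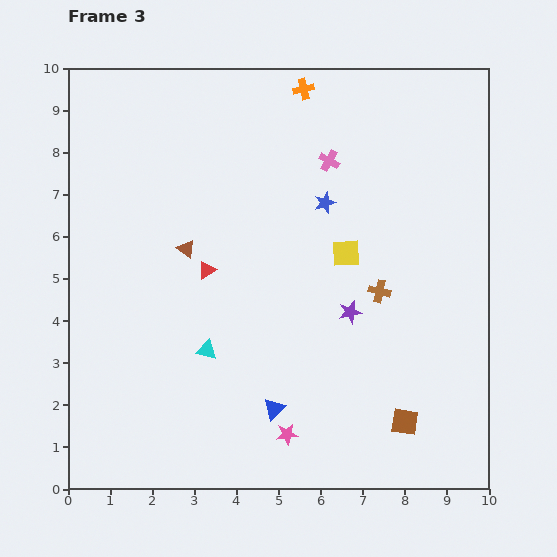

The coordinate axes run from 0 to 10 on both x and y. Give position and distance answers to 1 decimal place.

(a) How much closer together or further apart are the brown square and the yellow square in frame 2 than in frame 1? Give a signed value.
-2.0

Distance in frame 1: 8.0. Distance in frame 2: 6.0.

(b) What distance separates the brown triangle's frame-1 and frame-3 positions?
4.5

The brown triangle moved from (7.2, 6.5) to (2.8, 5.7), a distance of √(4.4² + 0.8²) ≈ 4.5.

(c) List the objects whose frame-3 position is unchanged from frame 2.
the brown square, the orange cross, the red triangle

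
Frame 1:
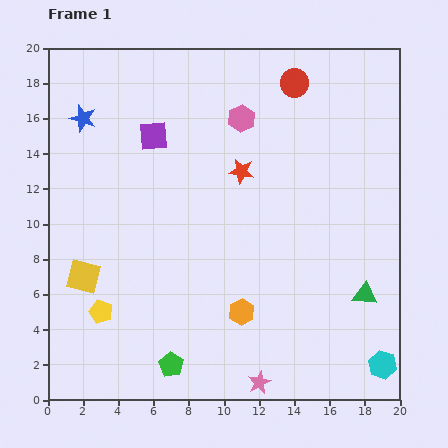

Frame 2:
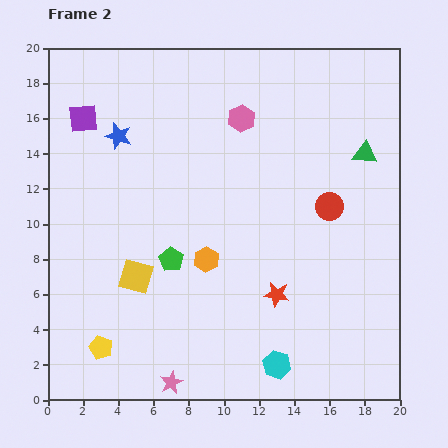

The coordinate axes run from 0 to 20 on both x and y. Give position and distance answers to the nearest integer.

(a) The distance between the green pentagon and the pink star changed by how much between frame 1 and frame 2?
+2

Distance in frame 1: 5. Distance in frame 2: 7.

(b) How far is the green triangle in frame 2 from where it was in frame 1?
8

The green triangle moved from (18, 6) to (18, 14), a distance of √(0² + 8²) ≈ 8.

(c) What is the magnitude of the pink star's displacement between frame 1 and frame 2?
5

The pink star moved from (12, 1) to (7, 1), a distance of √(5² + 0²) ≈ 5.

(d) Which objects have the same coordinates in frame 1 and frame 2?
the pink hexagon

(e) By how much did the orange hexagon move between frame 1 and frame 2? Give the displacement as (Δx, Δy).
(-2, 3)

The orange hexagon was at (11, 5) in frame 1 and (9, 8) in frame 2.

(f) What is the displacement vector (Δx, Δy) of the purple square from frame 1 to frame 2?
(-4, 1)

The purple square was at (6, 15) in frame 1 and (2, 16) in frame 2.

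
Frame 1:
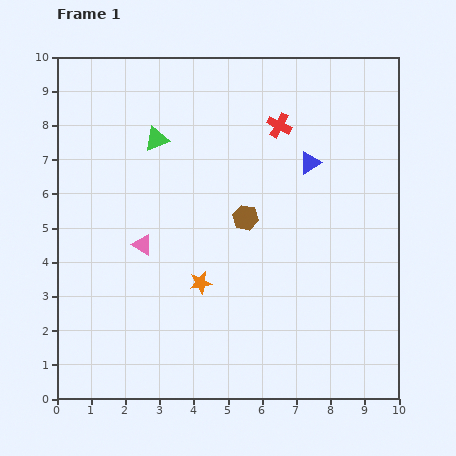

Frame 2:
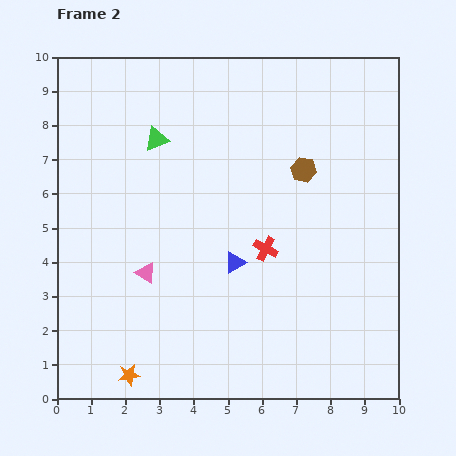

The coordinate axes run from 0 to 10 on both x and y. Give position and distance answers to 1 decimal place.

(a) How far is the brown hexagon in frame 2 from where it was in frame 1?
2.2

The brown hexagon moved from (5.5, 5.3) to (7.2, 6.7), a distance of √(1.7² + 1.4²) ≈ 2.2.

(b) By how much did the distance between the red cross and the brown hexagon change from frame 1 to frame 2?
-0.4

Distance in frame 1: 2.9. Distance in frame 2: 2.5.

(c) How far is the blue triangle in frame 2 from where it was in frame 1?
3.6

The blue triangle moved from (7.4, 6.9) to (5.2, 4.0), a distance of √(2.2² + 2.9²) ≈ 3.6.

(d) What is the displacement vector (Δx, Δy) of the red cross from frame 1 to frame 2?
(-0.4, -3.6)

The red cross was at (6.5, 8.0) in frame 1 and (6.1, 4.4) in frame 2.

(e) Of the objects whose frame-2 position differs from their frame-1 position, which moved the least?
the pink triangle

(moved 0.8)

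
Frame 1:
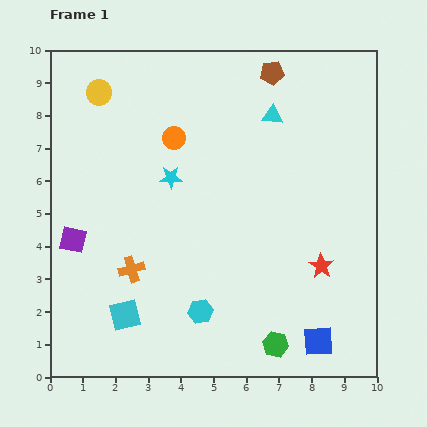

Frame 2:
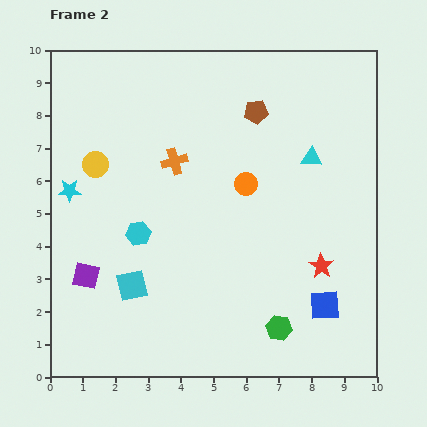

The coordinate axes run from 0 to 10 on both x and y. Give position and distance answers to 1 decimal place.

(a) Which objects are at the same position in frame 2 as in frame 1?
the red star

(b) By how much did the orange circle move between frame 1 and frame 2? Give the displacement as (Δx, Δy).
(2.2, -1.4)

The orange circle was at (3.8, 7.3) in frame 1 and (6.0, 5.9) in frame 2.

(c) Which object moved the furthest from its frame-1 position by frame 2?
the orange cross

(moved 3.5; next 3.1)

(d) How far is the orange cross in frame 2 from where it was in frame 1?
3.5

The orange cross moved from (2.5, 3.3) to (3.8, 6.6), a distance of √(1.3² + 3.3²) ≈ 3.5.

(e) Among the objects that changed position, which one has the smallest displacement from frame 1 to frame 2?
the green hexagon

(moved 0.5)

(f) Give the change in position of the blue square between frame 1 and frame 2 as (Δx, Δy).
(0.2, 1.1)

The blue square was at (8.2, 1.1) in frame 1 and (8.4, 2.2) in frame 2.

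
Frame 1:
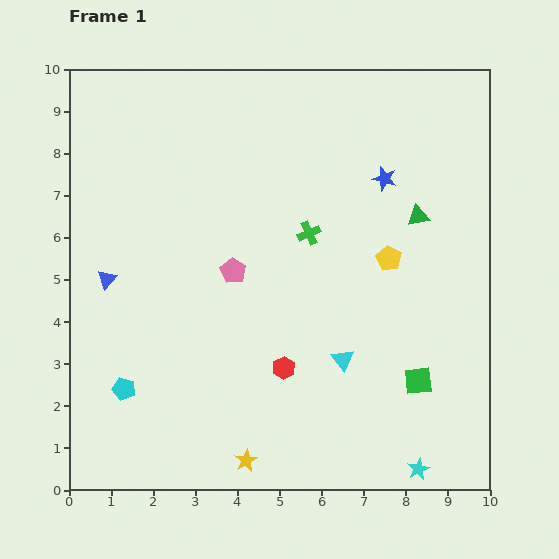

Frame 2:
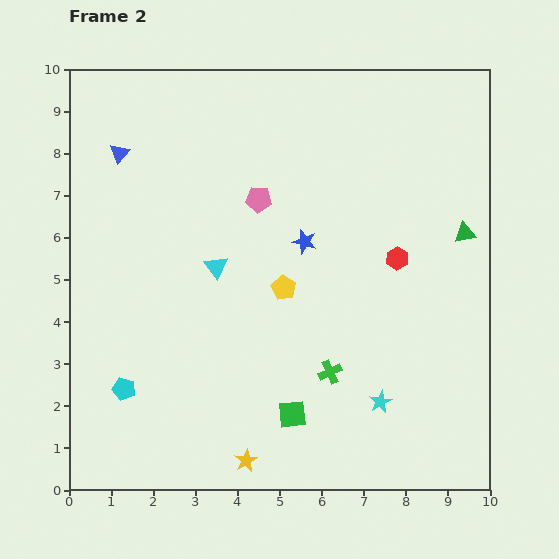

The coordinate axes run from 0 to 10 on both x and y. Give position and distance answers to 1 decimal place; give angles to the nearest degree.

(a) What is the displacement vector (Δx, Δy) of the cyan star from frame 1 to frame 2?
(-0.9, 1.6)

The cyan star was at (8.3, 0.5) in frame 1 and (7.4, 2.1) in frame 2.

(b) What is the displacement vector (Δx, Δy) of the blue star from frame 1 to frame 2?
(-1.9, -1.5)

The blue star was at (7.5, 7.4) in frame 1 and (5.6, 5.9) in frame 2.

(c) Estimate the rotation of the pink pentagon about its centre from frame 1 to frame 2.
27° counter-clockwise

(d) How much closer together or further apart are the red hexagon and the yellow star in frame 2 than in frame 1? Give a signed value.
+3.6

Distance in frame 1: 2.4. Distance in frame 2: 6.0.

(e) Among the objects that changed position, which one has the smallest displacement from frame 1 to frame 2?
the green triangle

(moved 1.2)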